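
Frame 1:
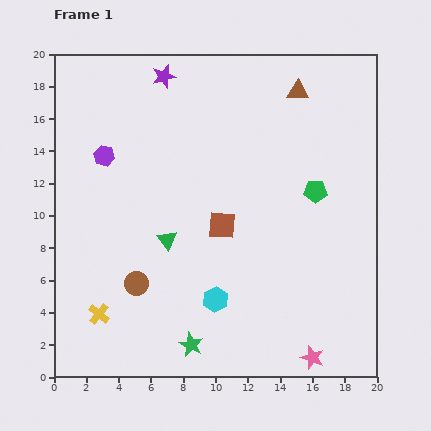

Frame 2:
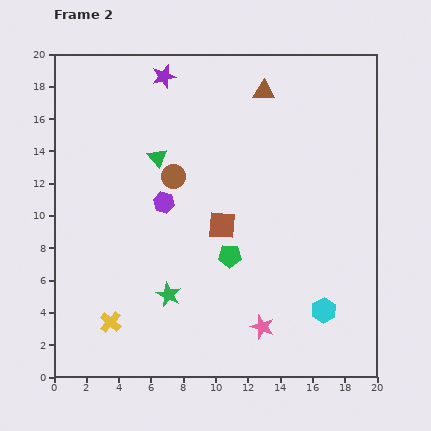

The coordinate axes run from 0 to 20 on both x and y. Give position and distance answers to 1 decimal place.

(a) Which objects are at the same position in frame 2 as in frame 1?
the purple star, the brown square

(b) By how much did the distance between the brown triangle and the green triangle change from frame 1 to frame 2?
-4.5

Distance in frame 1: 12.3. Distance in frame 2: 7.8.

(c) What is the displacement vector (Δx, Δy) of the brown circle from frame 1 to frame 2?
(2.3, 6.6)

The brown circle was at (5.1, 5.8) in frame 1 and (7.4, 12.4) in frame 2.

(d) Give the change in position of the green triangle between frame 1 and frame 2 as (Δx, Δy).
(-0.6, 5.1)

The green triangle was at (7.0, 8.5) in frame 1 and (6.4, 13.6) in frame 2.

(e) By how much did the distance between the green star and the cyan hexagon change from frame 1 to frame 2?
+6.5

Distance in frame 1: 3.2. Distance in frame 2: 9.7.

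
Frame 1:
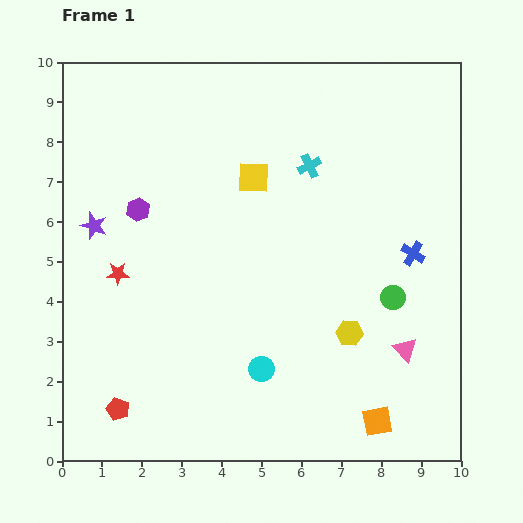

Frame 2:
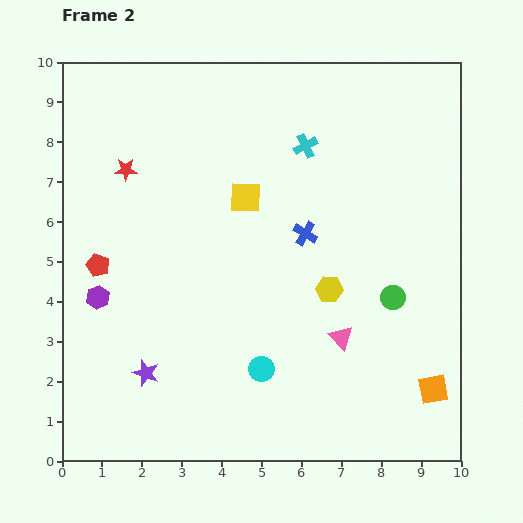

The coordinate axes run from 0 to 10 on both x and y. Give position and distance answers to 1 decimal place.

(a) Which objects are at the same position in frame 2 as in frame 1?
the cyan circle, the green circle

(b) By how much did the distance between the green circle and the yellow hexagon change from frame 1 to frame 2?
+0.2

Distance in frame 1: 1.4. Distance in frame 2: 1.6.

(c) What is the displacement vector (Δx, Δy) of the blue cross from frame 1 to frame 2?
(-2.7, 0.5)

The blue cross was at (8.8, 5.2) in frame 1 and (6.1, 5.7) in frame 2.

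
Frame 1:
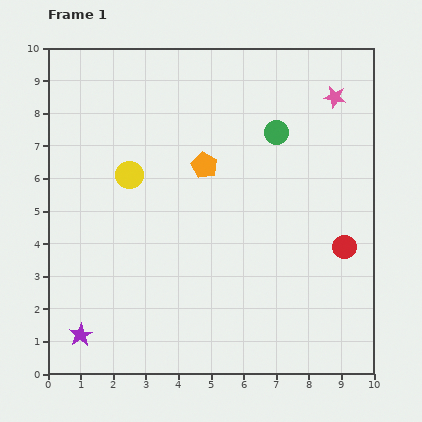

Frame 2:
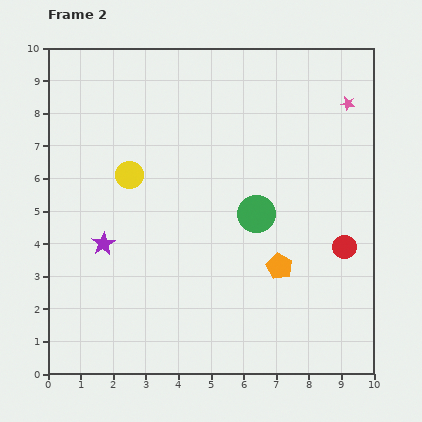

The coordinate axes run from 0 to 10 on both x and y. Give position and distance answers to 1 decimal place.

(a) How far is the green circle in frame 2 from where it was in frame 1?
2.6

The green circle moved from (7.0, 7.4) to (6.4, 4.9), a distance of √(0.6² + 2.5²) ≈ 2.6.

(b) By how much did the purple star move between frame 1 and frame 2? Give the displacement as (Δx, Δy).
(0.7, 2.8)

The purple star was at (1.0, 1.2) in frame 1 and (1.7, 4.0) in frame 2.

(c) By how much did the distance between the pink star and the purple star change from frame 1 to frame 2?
-2.1

Distance in frame 1: 10.7. Distance in frame 2: 8.6.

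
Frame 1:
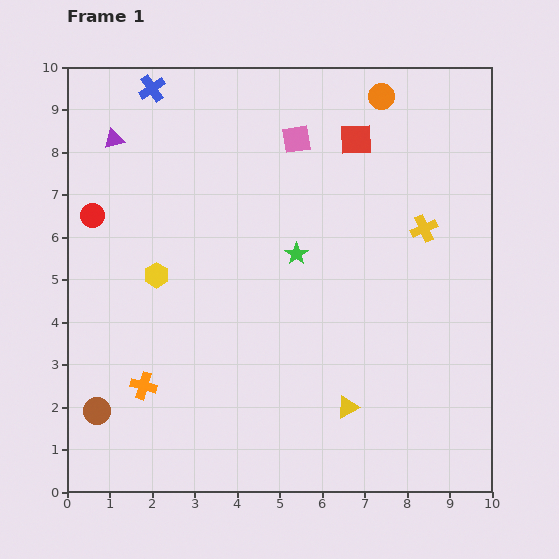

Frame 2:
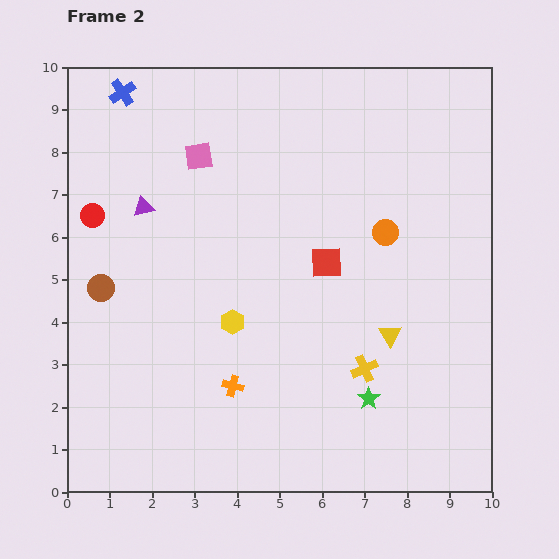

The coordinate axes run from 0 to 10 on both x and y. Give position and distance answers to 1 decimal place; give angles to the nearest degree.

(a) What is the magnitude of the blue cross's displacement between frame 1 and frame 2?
0.7

The blue cross moved from (2.0, 9.5) to (1.3, 9.4), a distance of √(0.7² + 0.1²) ≈ 0.7.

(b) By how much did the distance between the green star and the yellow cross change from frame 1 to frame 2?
-2.4

Distance in frame 1: 3.1. Distance in frame 2: 0.7.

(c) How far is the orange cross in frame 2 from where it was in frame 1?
2.1

The orange cross moved from (1.8, 2.5) to (3.9, 2.5), a distance of √(2.1² + 0.0²) ≈ 2.1.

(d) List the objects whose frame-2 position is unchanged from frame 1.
the red circle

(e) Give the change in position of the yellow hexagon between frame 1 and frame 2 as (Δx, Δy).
(1.8, -1.1)

The yellow hexagon was at (2.1, 5.1) in frame 1 and (3.9, 4.0) in frame 2.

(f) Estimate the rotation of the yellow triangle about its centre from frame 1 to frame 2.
33° counter-clockwise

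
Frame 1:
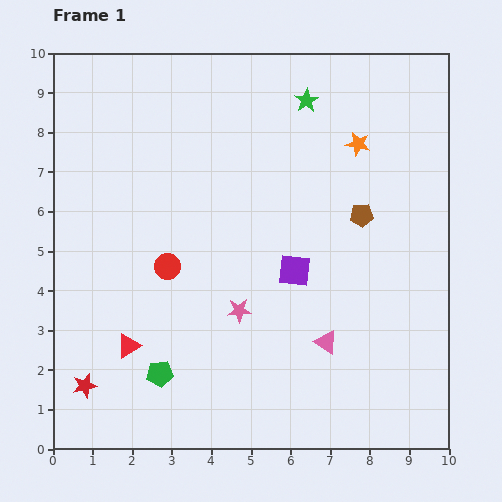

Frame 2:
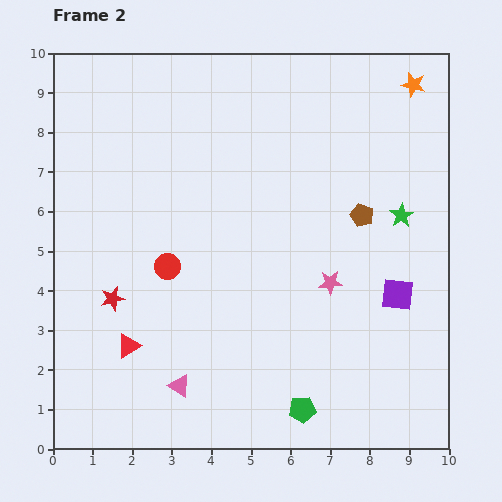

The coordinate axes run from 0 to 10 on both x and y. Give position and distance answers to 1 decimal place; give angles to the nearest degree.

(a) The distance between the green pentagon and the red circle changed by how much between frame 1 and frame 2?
+2.3

Distance in frame 1: 2.7. Distance in frame 2: 5.0.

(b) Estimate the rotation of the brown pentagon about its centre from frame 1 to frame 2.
25° clockwise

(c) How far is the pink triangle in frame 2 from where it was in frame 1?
3.9

The pink triangle moved from (6.9, 2.7) to (3.2, 1.6), a distance of √(3.7² + 1.1²) ≈ 3.9.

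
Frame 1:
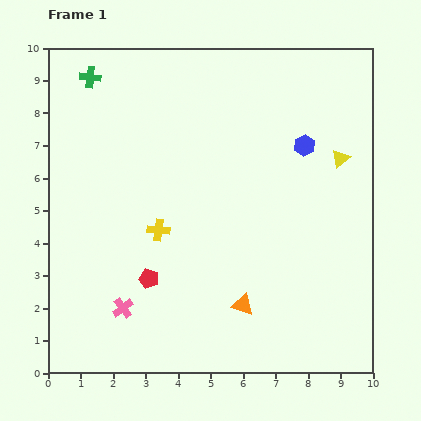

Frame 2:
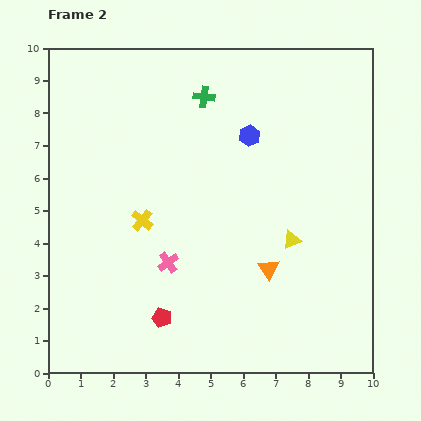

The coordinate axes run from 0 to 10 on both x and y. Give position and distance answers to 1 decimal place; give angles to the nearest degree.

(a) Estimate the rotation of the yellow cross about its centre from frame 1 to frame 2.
33° clockwise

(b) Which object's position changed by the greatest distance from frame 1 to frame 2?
the green cross

(moved 3.6; next 2.9)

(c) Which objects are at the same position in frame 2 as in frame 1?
none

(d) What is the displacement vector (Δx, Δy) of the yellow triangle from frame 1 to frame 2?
(-1.5, -2.5)

The yellow triangle was at (9.0, 6.6) in frame 1 and (7.5, 4.1) in frame 2.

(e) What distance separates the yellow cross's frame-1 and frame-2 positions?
0.6

The yellow cross moved from (3.4, 4.4) to (2.9, 4.7), a distance of √(0.5² + 0.3²) ≈ 0.6.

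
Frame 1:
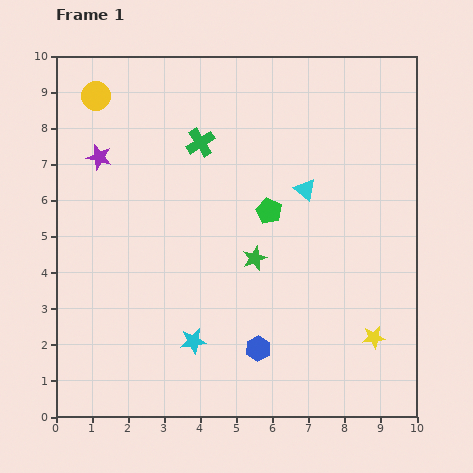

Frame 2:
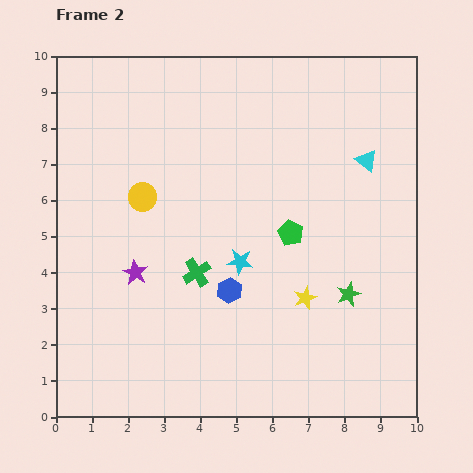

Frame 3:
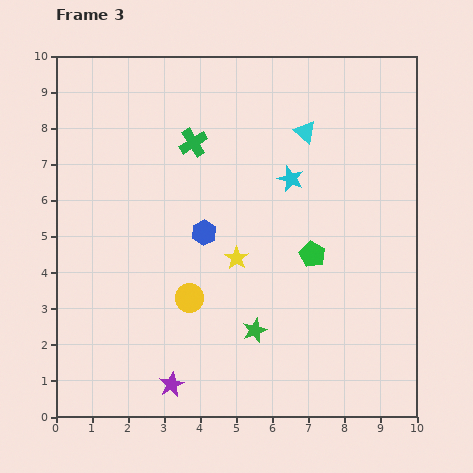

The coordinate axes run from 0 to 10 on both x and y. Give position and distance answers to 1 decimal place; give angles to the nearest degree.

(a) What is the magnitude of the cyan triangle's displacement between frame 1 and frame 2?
1.9

The cyan triangle moved from (6.9, 6.3) to (8.6, 7.1), a distance of √(1.7² + 0.8²) ≈ 1.9.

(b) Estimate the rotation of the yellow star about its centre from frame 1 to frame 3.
31° counter-clockwise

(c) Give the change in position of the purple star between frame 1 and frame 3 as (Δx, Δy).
(2.0, -6.3)

The purple star was at (1.2, 7.2) in frame 1 and (3.2, 0.9) in frame 3.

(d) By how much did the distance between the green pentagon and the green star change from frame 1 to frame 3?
+1.2

Distance in frame 1: 1.4. Distance in frame 3: 2.6.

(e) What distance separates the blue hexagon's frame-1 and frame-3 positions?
3.5

The blue hexagon moved from (5.6, 1.9) to (4.1, 5.1), a distance of √(1.5² + 3.2²) ≈ 3.5.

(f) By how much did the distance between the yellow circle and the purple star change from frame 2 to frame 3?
+0.4

Distance in frame 2: 2.1. Distance in frame 3: 2.5.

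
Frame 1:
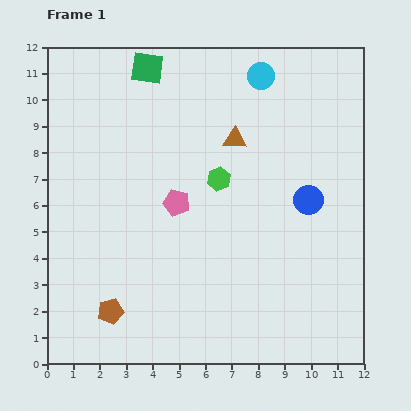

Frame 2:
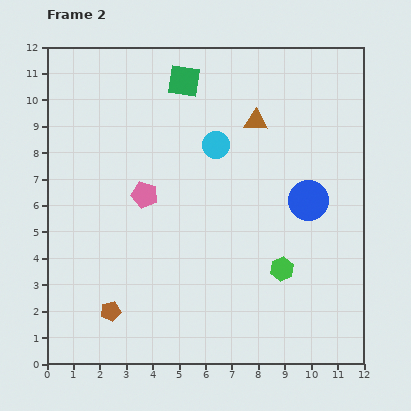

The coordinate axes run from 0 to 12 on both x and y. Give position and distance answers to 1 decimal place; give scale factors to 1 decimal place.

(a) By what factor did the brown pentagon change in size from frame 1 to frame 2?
0.8×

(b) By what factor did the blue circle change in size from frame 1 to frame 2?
1.4×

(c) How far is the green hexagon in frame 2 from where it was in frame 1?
4.2

The green hexagon moved from (6.5, 7.0) to (8.9, 3.6), a distance of √(2.4² + 3.4²) ≈ 4.2.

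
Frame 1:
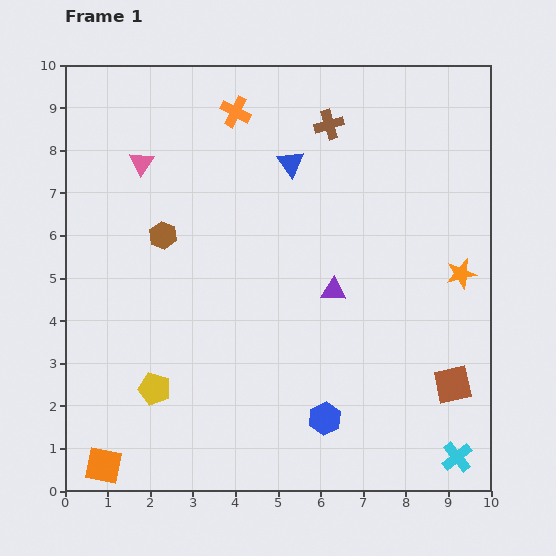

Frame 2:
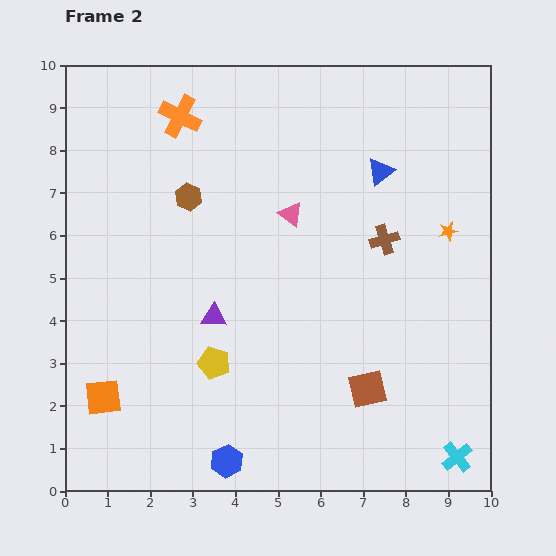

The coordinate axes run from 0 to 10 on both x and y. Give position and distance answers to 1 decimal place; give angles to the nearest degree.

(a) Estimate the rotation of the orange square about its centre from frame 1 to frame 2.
17° counter-clockwise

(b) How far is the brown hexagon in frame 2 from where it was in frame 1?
1.1

The brown hexagon moved from (2.3, 6.0) to (2.9, 6.9), a distance of √(0.6² + 0.9²) ≈ 1.1.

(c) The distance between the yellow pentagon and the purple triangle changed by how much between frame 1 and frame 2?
-3.7

Distance in frame 1: 4.8. Distance in frame 2: 1.1.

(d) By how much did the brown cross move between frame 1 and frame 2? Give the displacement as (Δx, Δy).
(1.3, -2.7)

The brown cross was at (6.2, 8.6) in frame 1 and (7.5, 5.9) in frame 2.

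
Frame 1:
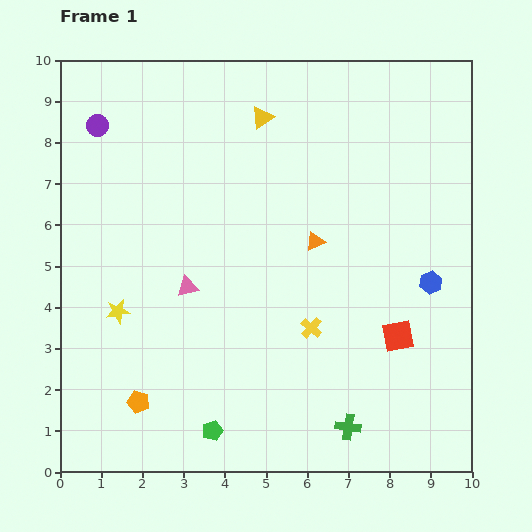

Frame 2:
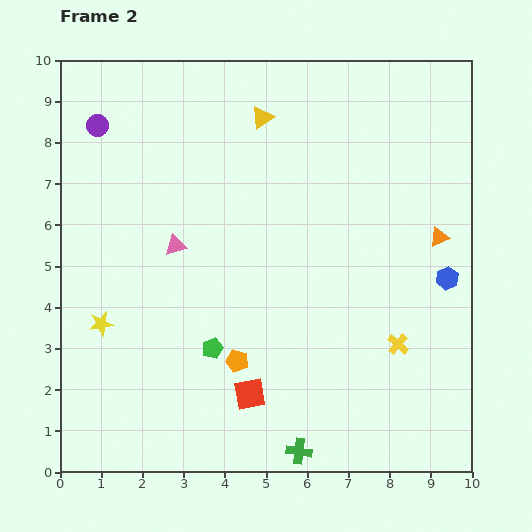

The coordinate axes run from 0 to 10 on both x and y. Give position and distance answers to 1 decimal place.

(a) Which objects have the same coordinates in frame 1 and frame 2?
the yellow triangle, the purple circle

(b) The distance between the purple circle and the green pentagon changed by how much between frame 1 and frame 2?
-1.8

Distance in frame 1: 7.9. Distance in frame 2: 6.1.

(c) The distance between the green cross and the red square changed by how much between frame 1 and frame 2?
-0.7

Distance in frame 1: 2.5. Distance in frame 2: 1.8.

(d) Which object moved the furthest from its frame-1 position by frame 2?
the red square

(moved 3.9; next 3.0)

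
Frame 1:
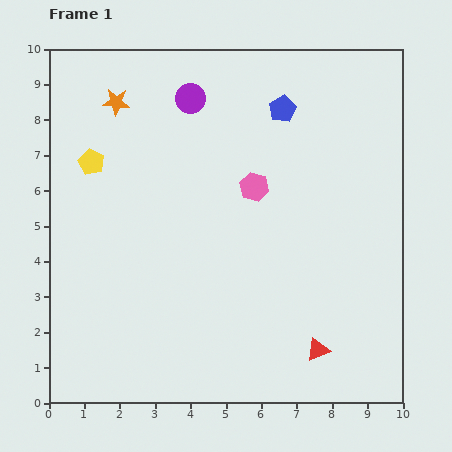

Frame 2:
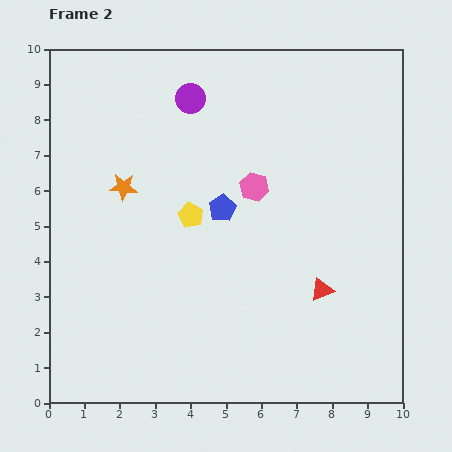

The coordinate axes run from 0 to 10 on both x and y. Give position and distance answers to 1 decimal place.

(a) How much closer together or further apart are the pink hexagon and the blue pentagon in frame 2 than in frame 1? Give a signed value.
-1.2

Distance in frame 1: 2.3. Distance in frame 2: 1.1.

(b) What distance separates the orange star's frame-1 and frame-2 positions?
2.4

The orange star moved from (1.9, 8.5) to (2.1, 6.1), a distance of √(0.2² + 2.4²) ≈ 2.4.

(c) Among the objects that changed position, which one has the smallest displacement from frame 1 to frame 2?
the red triangle

(moved 1.7)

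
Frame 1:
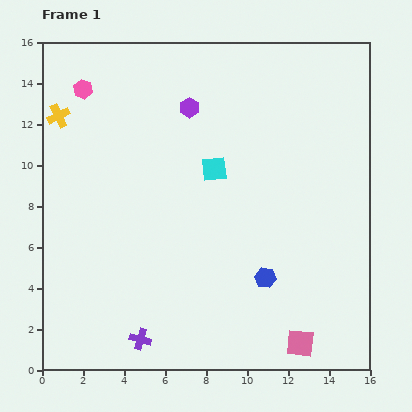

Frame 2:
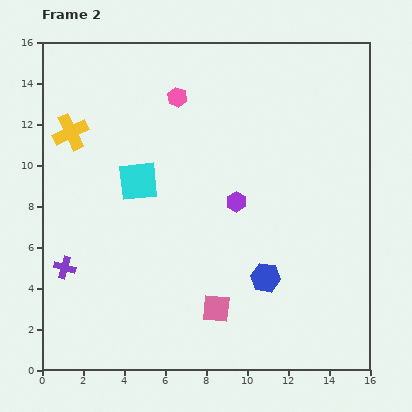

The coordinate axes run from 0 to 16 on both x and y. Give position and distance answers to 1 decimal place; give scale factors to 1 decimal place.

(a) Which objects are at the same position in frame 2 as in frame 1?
the blue hexagon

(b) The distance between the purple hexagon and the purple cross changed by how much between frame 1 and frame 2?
-2.6

Distance in frame 1: 11.6. Distance in frame 2: 9.0.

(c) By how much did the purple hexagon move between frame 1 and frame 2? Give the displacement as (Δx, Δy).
(2.3, -4.6)

The purple hexagon was at (7.2, 12.8) in frame 1 and (9.5, 8.2) in frame 2.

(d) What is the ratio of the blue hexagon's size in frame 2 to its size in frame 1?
1.4×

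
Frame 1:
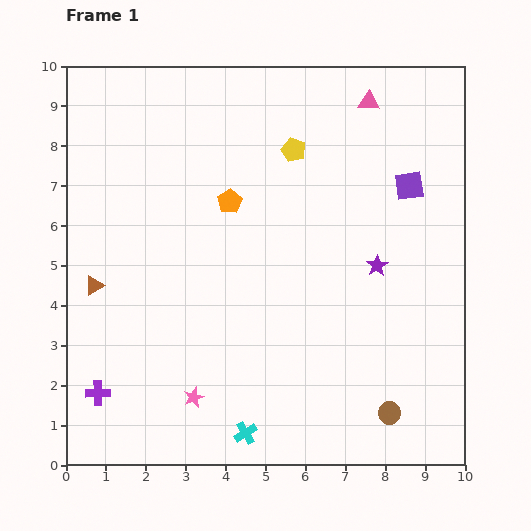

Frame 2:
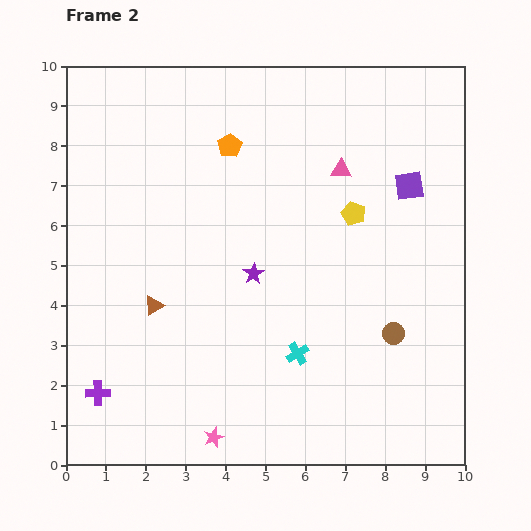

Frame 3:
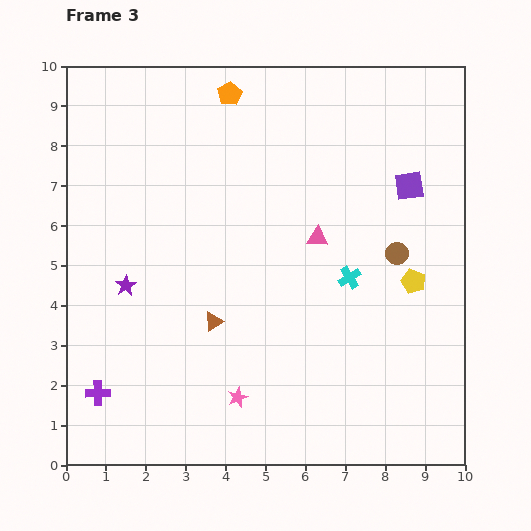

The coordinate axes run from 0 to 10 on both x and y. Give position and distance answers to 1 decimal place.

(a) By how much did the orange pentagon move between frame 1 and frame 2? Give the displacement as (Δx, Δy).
(0.0, 1.4)

The orange pentagon was at (4.1, 6.6) in frame 1 and (4.1, 8.0) in frame 2.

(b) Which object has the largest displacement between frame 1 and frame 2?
the purple star

(moved 3.1; next 2.4)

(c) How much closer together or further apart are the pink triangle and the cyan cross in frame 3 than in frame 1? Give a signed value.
-7.6

Distance in frame 1: 8.9. Distance in frame 3: 1.3.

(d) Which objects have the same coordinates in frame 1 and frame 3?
the purple square, the purple cross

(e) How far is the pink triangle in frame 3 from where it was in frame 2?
1.8

The pink triangle moved from (6.9, 7.4) to (6.3, 5.7), a distance of √(0.6² + 1.7²) ≈ 1.8.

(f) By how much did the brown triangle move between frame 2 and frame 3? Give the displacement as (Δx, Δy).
(1.5, -0.4)

The brown triangle was at (2.2, 4.0) in frame 2 and (3.7, 3.6) in frame 3.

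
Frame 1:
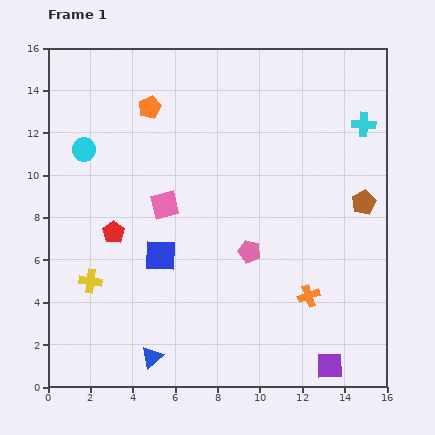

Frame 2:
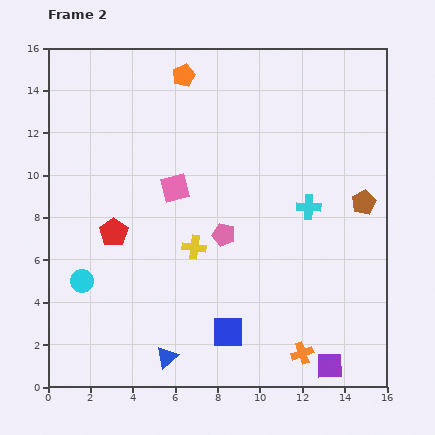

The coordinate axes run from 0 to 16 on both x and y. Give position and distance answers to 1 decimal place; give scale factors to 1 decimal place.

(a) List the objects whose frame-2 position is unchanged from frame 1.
the purple square, the brown pentagon, the red pentagon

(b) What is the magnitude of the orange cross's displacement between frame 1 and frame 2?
2.7

The orange cross moved from (12.3, 4.3) to (12.0, 1.6), a distance of √(0.3² + 2.7²) ≈ 2.7.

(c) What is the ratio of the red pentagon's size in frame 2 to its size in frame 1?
1.3×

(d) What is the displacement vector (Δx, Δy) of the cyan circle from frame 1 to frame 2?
(-0.1, -6.2)

The cyan circle was at (1.7, 11.2) in frame 1 and (1.6, 5.0) in frame 2.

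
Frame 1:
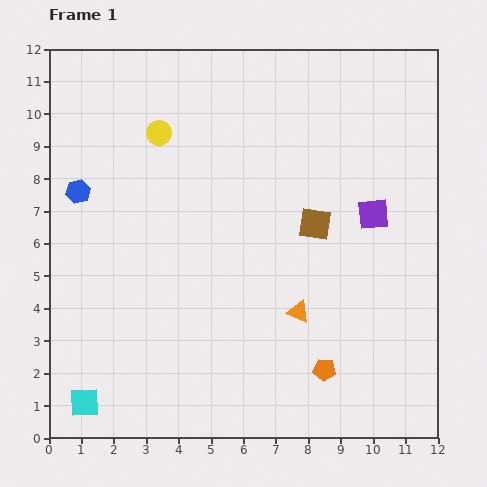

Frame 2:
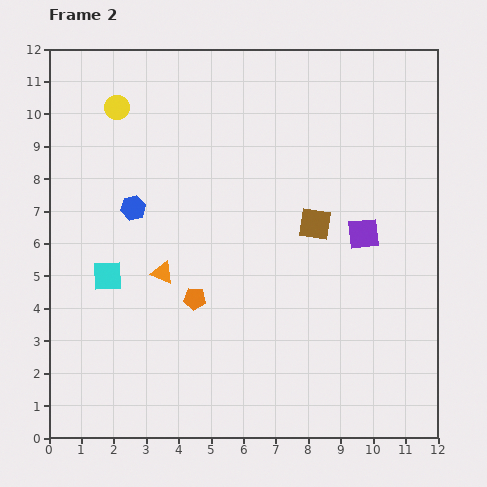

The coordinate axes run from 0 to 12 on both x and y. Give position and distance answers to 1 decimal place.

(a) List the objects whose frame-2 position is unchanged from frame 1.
the brown square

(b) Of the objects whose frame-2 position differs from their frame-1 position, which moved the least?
the purple square

(moved 0.7)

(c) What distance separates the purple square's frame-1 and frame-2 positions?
0.7

The purple square moved from (10.0, 6.9) to (9.7, 6.3), a distance of √(0.3² + 0.6²) ≈ 0.7.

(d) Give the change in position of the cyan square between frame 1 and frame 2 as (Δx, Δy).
(0.7, 3.9)

The cyan square was at (1.1, 1.1) in frame 1 and (1.8, 5.0) in frame 2.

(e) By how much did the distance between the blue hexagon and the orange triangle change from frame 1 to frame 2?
-5.5

Distance in frame 1: 7.7. Distance in frame 2: 2.2.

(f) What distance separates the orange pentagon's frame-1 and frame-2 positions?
4.6

The orange pentagon moved from (8.5, 2.1) to (4.5, 4.3), a distance of √(4.0² + 2.2²) ≈ 4.6.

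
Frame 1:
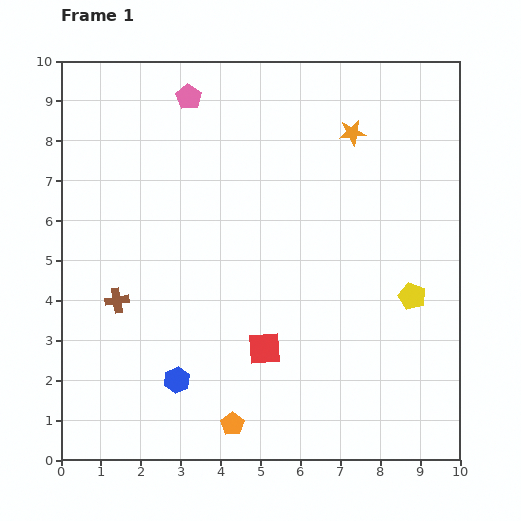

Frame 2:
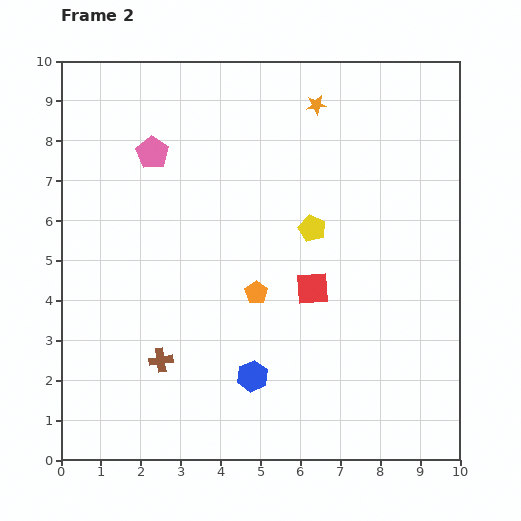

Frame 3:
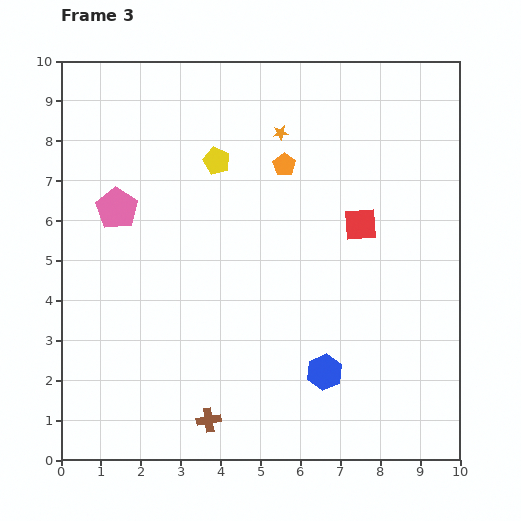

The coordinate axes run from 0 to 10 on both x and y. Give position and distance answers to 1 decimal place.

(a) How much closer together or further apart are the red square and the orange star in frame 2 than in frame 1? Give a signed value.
-1.2

Distance in frame 1: 5.8. Distance in frame 2: 4.6.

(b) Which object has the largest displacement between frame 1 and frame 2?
the orange pentagon

(moved 3.4; next 3.0)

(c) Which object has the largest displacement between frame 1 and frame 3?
the orange pentagon

(moved 6.6; next 6.0)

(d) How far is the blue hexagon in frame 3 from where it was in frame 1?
3.7

The blue hexagon moved from (2.9, 2.0) to (6.6, 2.2), a distance of √(3.7² + 0.2²) ≈ 3.7.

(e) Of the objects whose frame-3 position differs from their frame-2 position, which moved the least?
the orange star

(moved 1.1)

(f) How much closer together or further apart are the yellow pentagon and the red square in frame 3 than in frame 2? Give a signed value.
+2.4

Distance in frame 2: 1.5. Distance in frame 3: 3.9.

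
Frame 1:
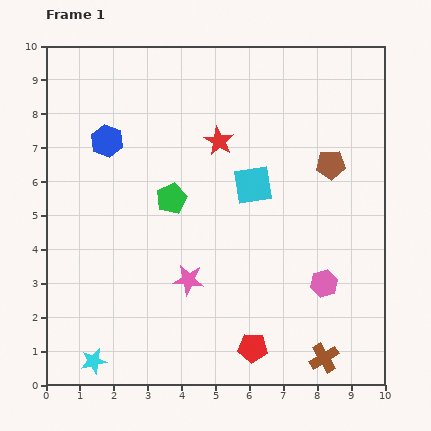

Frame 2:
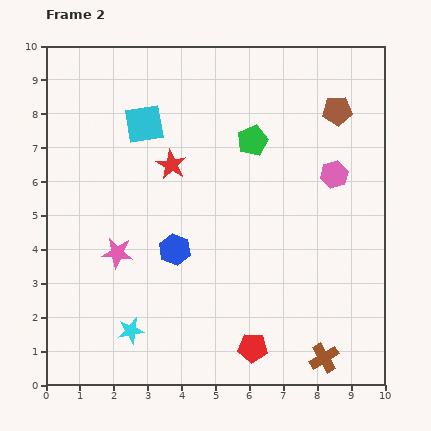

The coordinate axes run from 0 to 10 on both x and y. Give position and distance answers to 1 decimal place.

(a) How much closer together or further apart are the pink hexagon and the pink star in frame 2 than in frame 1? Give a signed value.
+2.8

Distance in frame 1: 4.0. Distance in frame 2: 6.8.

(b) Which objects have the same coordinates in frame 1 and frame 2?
the red pentagon, the brown cross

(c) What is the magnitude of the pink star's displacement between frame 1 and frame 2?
2.2

The pink star moved from (4.2, 3.1) to (2.1, 3.9), a distance of √(2.1² + 0.8²) ≈ 2.2.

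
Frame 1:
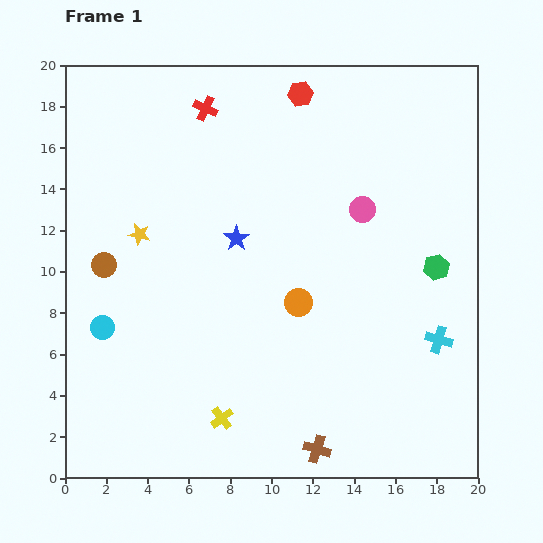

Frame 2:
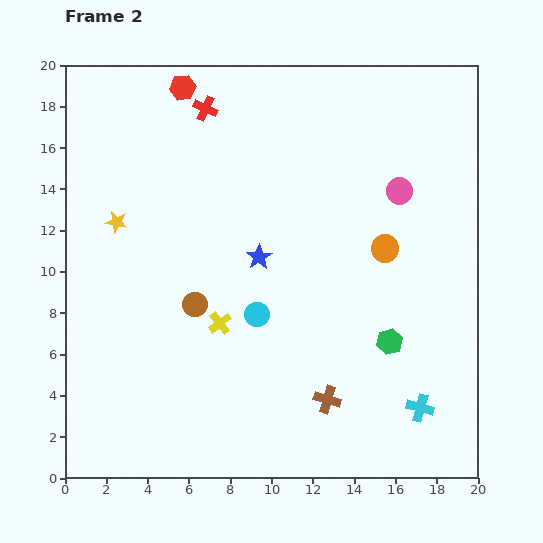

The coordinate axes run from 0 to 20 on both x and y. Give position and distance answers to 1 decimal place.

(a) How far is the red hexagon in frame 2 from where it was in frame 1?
5.7

The red hexagon moved from (11.4, 18.6) to (5.7, 18.9), a distance of √(5.7² + 0.3²) ≈ 5.7.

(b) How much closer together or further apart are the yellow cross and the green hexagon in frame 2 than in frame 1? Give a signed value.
-4.5

Distance in frame 1: 12.7. Distance in frame 2: 8.2.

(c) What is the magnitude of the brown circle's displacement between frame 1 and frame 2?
4.8

The brown circle moved from (1.9, 10.3) to (6.3, 8.4), a distance of √(4.4² + 1.9²) ≈ 4.8.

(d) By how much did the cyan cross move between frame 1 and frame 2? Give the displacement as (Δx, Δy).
(-0.9, -3.3)

The cyan cross was at (18.1, 6.7) in frame 1 and (17.2, 3.4) in frame 2.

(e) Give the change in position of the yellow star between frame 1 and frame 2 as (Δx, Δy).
(-1.1, 0.6)

The yellow star was at (3.6, 11.8) in frame 1 and (2.5, 12.4) in frame 2.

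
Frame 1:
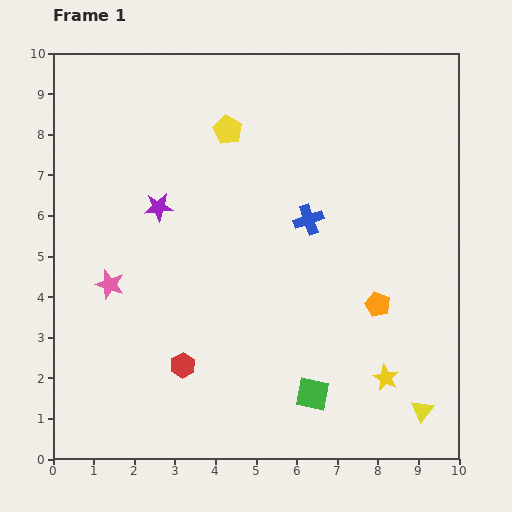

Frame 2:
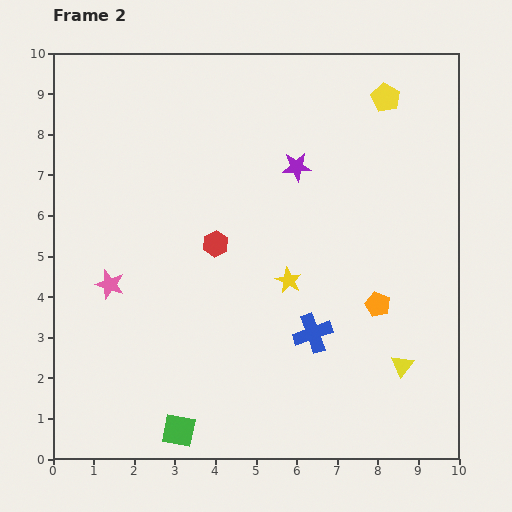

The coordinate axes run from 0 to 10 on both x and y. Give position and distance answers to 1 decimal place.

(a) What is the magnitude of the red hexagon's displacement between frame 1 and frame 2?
3.1

The red hexagon moved from (3.2, 2.3) to (4.0, 5.3), a distance of √(0.8² + 3.0²) ≈ 3.1.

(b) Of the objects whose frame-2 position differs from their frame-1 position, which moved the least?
the yellow triangle

(moved 1.2)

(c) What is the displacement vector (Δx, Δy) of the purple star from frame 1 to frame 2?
(3.4, 1.0)

The purple star was at (2.6, 6.2) in frame 1 and (6.0, 7.2) in frame 2.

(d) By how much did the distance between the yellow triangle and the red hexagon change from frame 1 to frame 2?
-0.5

Distance in frame 1: 6.0. Distance in frame 2: 5.5.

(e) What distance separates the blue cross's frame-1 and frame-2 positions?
2.8

The blue cross moved from (6.3, 5.9) to (6.4, 3.1), a distance of √(0.1² + 2.8²) ≈ 2.8.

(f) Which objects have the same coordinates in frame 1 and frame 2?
the orange pentagon, the pink star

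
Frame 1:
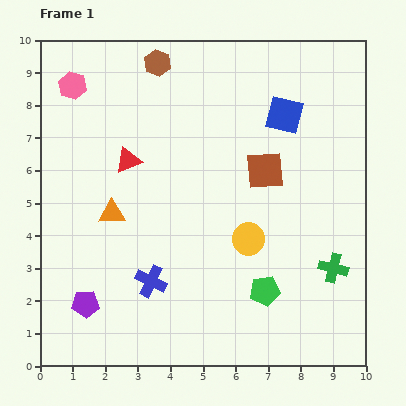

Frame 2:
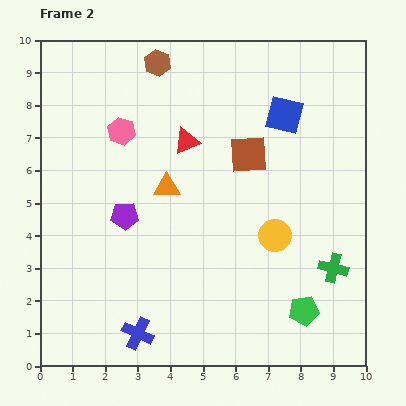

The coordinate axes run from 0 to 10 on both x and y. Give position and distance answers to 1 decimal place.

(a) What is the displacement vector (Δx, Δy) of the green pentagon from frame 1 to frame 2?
(1.2, -0.6)

The green pentagon was at (6.9, 2.3) in frame 1 and (8.1, 1.7) in frame 2.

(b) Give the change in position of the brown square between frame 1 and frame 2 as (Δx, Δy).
(-0.5, 0.5)

The brown square was at (6.9, 6.0) in frame 1 and (6.4, 6.5) in frame 2.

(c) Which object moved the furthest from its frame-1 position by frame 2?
the purple pentagon

(moved 3.0; next 2.1)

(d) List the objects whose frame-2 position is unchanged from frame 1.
the brown hexagon, the blue square, the green cross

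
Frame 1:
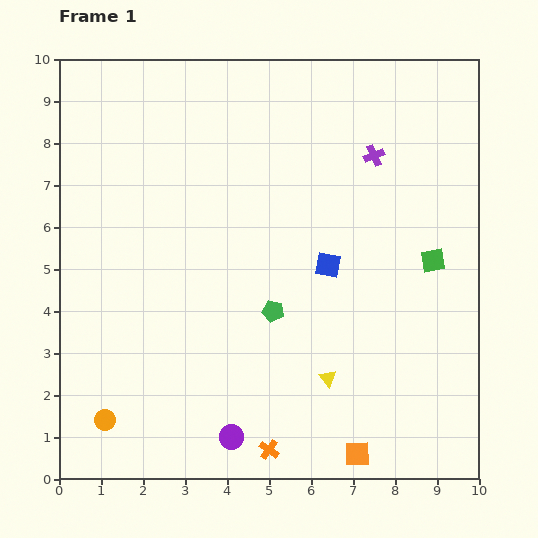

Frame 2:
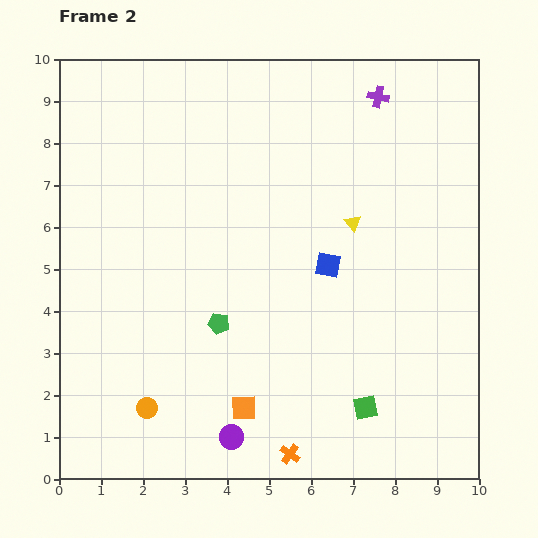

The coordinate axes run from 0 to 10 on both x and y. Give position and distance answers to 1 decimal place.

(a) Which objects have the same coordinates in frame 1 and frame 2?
the purple circle, the blue square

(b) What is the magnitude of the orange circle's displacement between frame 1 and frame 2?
1.0

The orange circle moved from (1.1, 1.4) to (2.1, 1.7), a distance of √(1.0² + 0.3²) ≈ 1.0.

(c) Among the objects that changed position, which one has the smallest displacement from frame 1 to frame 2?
the orange cross

(moved 0.5)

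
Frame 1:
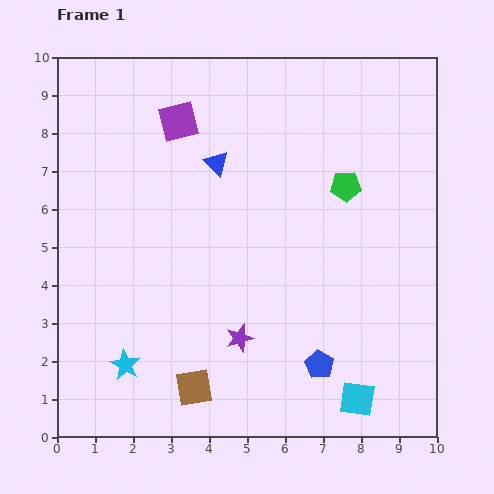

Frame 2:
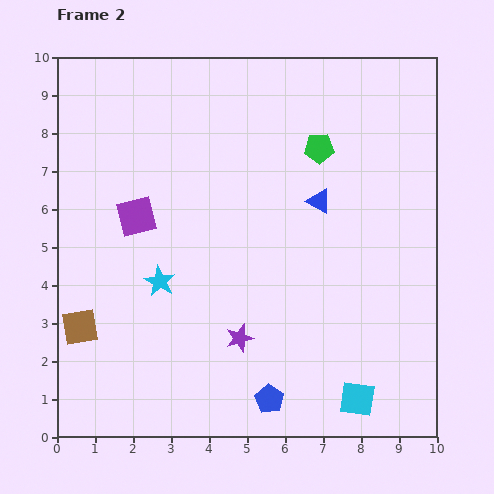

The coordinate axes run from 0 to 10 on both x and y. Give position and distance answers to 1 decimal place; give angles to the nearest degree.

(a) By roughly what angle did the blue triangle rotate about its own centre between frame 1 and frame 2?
16° counter-clockwise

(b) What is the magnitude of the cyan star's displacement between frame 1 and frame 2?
2.4

The cyan star moved from (1.8, 1.9) to (2.7, 4.1), a distance of √(0.9² + 2.2²) ≈ 2.4.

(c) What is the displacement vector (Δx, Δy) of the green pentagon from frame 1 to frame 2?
(-0.7, 1.0)

The green pentagon was at (7.6, 6.6) in frame 1 and (6.9, 7.6) in frame 2.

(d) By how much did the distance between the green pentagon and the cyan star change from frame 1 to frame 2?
-2.0

Distance in frame 1: 7.5. Distance in frame 2: 5.5.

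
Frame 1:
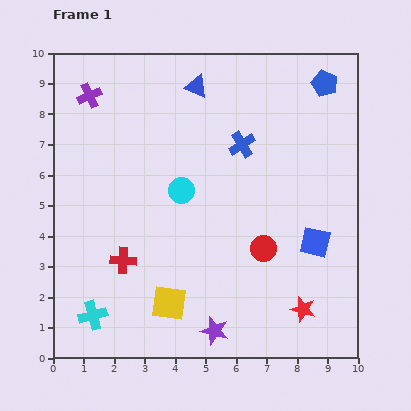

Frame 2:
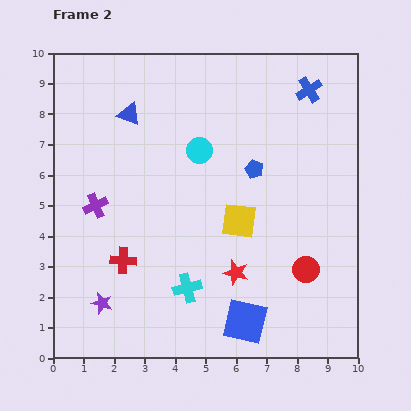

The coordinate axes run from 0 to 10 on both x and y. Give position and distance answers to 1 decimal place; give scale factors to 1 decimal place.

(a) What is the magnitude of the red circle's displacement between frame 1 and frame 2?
1.6

The red circle moved from (6.9, 3.6) to (8.3, 2.9), a distance of √(1.4² + 0.7²) ≈ 1.6.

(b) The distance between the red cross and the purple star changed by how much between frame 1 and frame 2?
-2.2

Distance in frame 1: 3.8. Distance in frame 2: 1.6.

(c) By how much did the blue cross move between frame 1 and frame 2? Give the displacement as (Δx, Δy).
(2.2, 1.8)

The blue cross was at (6.2, 7.0) in frame 1 and (8.4, 8.8) in frame 2.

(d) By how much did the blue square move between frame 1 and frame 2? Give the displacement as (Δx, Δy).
(-2.3, -2.6)

The blue square was at (8.6, 3.8) in frame 1 and (6.3, 1.2) in frame 2.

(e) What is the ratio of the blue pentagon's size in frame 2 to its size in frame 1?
0.7×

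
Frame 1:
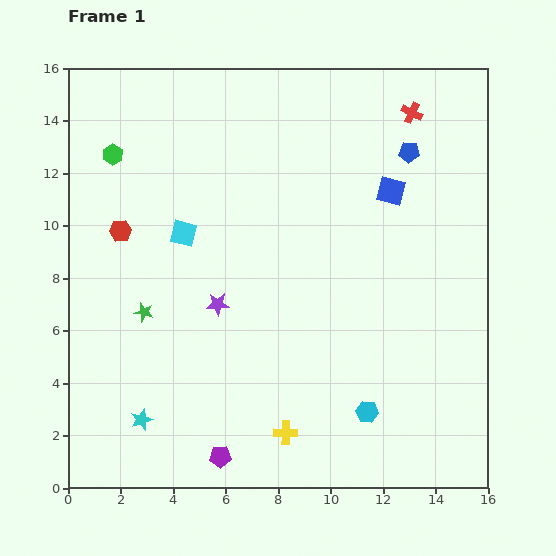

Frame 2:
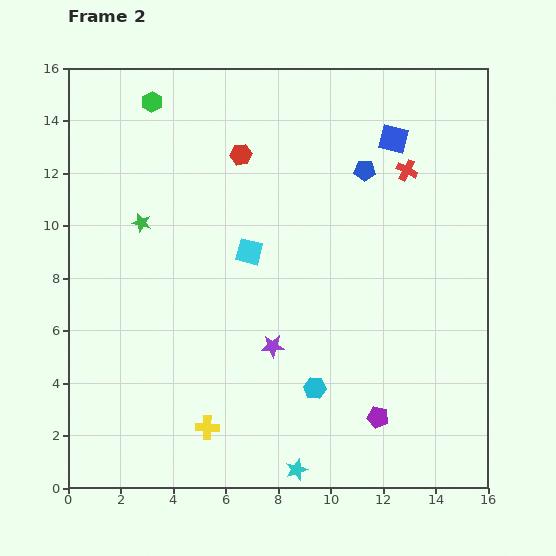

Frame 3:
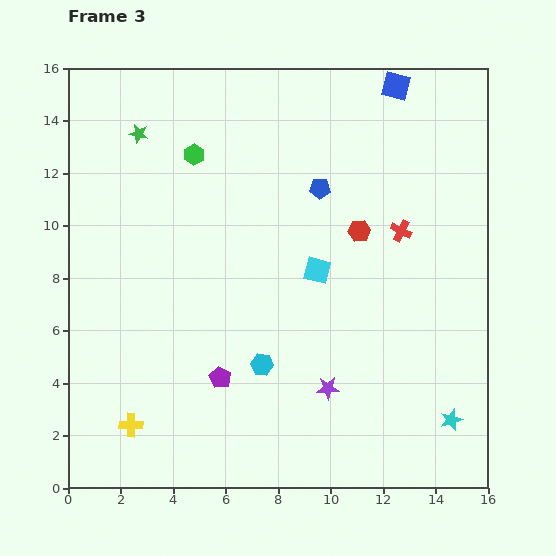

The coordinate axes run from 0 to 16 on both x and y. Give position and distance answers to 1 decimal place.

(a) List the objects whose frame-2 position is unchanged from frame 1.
none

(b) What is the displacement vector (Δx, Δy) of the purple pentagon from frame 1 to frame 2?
(6.0, 1.5)

The purple pentagon was at (5.8, 1.2) in frame 1 and (11.8, 2.7) in frame 2.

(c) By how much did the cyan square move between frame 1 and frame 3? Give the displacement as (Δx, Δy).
(5.1, -1.4)

The cyan square was at (4.4, 9.7) in frame 1 and (9.5, 8.3) in frame 3.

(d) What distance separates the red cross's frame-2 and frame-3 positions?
2.3

The red cross moved from (12.9, 12.1) to (12.7, 9.8), a distance of √(0.2² + 2.3²) ≈ 2.3.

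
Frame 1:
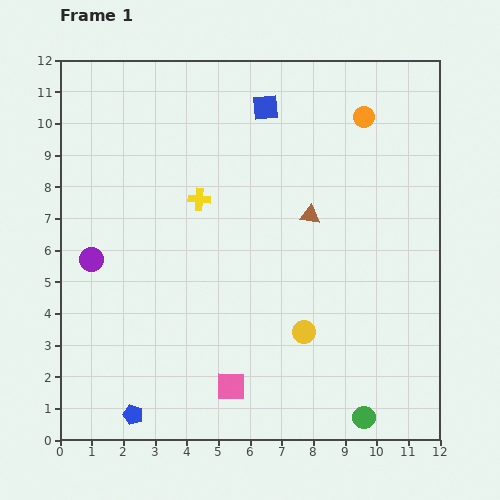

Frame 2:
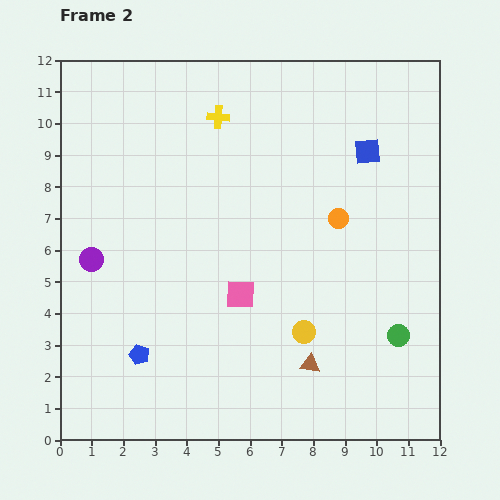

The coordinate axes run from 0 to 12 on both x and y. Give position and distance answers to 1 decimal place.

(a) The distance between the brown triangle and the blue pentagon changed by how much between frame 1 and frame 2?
-3.0

Distance in frame 1: 8.4. Distance in frame 2: 5.4.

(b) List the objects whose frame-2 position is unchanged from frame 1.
the purple circle, the yellow circle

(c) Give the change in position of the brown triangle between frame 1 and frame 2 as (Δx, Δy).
(0.0, -4.7)

The brown triangle was at (7.9, 7.1) in frame 1 and (7.9, 2.4) in frame 2.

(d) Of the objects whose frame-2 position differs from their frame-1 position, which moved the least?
the blue pentagon

(moved 1.9)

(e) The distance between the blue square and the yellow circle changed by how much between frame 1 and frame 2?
-1.2

Distance in frame 1: 7.2. Distance in frame 2: 6.0.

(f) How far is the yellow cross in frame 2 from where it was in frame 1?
2.7

The yellow cross moved from (4.4, 7.6) to (5.0, 10.2), a distance of √(0.6² + 2.6²) ≈ 2.7.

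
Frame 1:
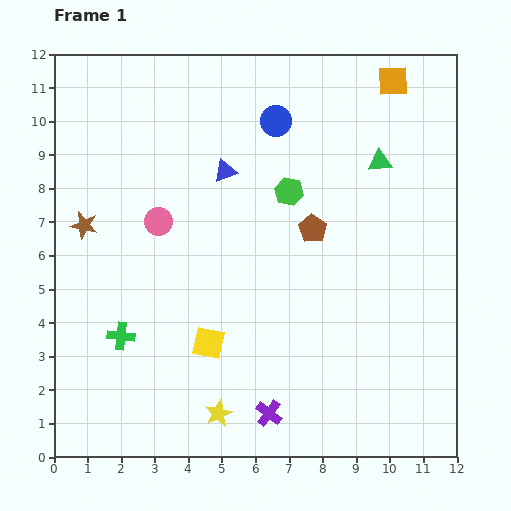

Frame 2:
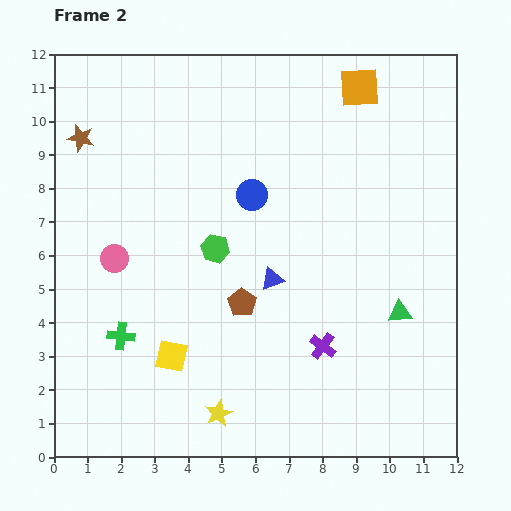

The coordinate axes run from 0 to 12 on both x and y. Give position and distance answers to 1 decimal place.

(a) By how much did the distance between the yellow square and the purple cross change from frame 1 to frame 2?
+1.7

Distance in frame 1: 2.8. Distance in frame 2: 4.5.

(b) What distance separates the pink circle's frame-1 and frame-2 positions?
1.7

The pink circle moved from (3.1, 7.0) to (1.8, 5.9), a distance of √(1.3² + 1.1²) ≈ 1.7.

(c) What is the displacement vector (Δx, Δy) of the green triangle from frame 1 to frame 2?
(0.6, -4.5)

The green triangle was at (9.7, 8.8) in frame 1 and (10.3, 4.3) in frame 2.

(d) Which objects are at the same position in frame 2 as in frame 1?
the green cross, the yellow star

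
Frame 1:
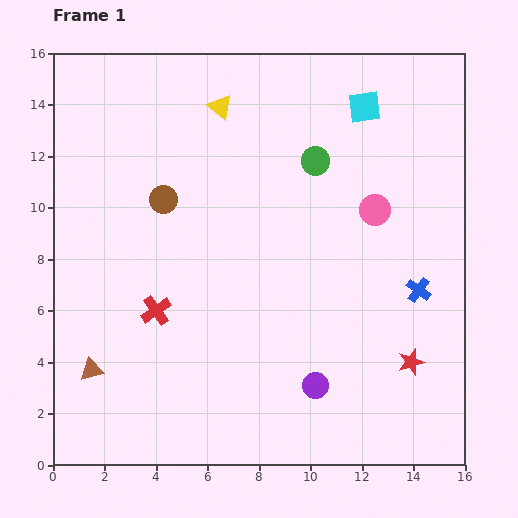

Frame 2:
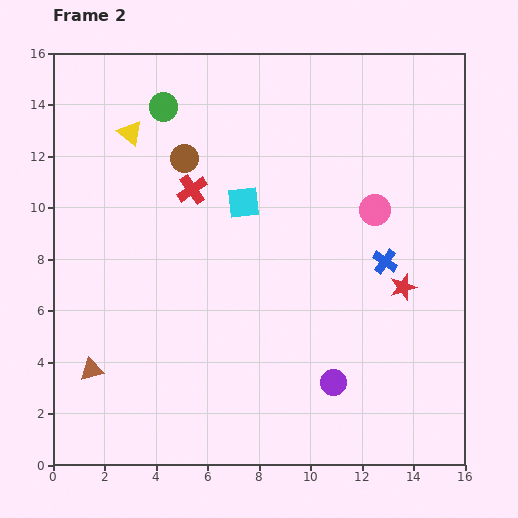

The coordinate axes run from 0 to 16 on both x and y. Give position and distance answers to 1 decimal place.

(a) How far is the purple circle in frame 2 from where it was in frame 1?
0.7

The purple circle moved from (10.2, 3.1) to (10.9, 3.2), a distance of √(0.7² + 0.1²) ≈ 0.7.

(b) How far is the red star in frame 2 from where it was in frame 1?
2.9

The red star moved from (13.9, 4.0) to (13.6, 6.9), a distance of √(0.3² + 2.9²) ≈ 2.9.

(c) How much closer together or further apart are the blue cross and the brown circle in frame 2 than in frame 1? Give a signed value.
-1.7

Distance in frame 1: 10.5. Distance in frame 2: 8.8.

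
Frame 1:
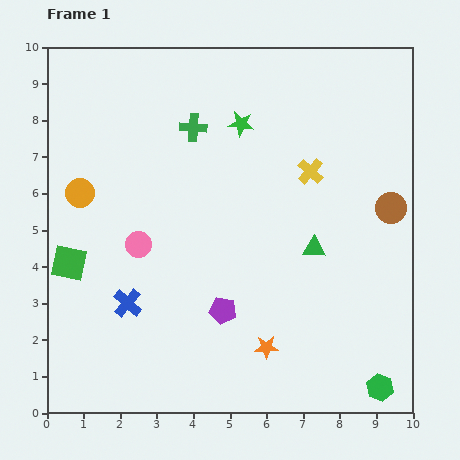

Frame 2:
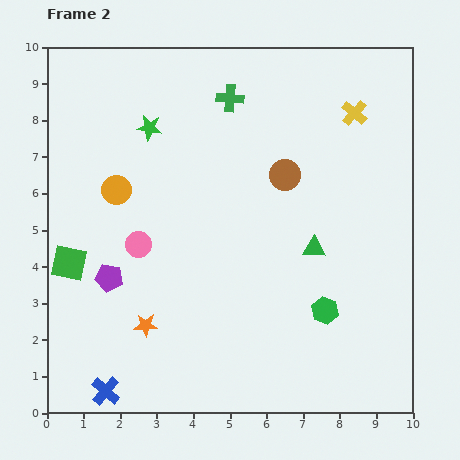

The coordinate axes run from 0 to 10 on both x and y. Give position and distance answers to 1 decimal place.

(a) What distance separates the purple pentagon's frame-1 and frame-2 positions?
3.2

The purple pentagon moved from (4.8, 2.8) to (1.7, 3.7), a distance of √(3.1² + 0.9²) ≈ 3.2.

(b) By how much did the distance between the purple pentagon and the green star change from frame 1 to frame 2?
-0.9

Distance in frame 1: 5.1. Distance in frame 2: 4.2.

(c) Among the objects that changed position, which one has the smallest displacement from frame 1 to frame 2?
the orange circle

(moved 1.0)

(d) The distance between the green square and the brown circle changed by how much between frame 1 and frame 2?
-2.5

Distance in frame 1: 8.9. Distance in frame 2: 6.4.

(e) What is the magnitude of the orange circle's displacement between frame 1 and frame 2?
1.0

The orange circle moved from (0.9, 6.0) to (1.9, 6.1), a distance of √(1.0² + 0.1²) ≈ 1.0.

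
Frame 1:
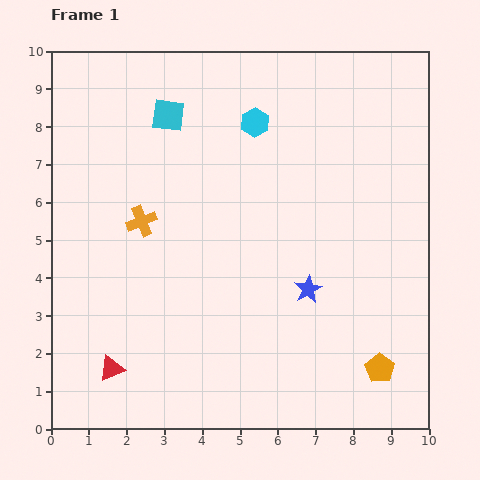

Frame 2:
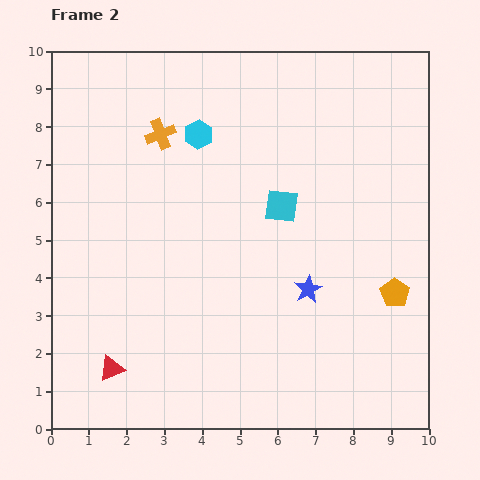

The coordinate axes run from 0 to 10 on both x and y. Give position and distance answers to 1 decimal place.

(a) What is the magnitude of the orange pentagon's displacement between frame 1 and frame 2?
2.0

The orange pentagon moved from (8.7, 1.6) to (9.1, 3.6), a distance of √(0.4² + 2.0²) ≈ 2.0.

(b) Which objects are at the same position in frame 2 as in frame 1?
the red triangle, the blue star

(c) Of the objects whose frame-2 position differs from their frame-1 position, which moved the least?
the cyan hexagon

(moved 1.5)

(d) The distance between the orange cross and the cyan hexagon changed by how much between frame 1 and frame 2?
-3.0

Distance in frame 1: 4.0. Distance in frame 2: 1.0.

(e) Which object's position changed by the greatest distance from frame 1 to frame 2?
the cyan square

(moved 3.8; next 2.4)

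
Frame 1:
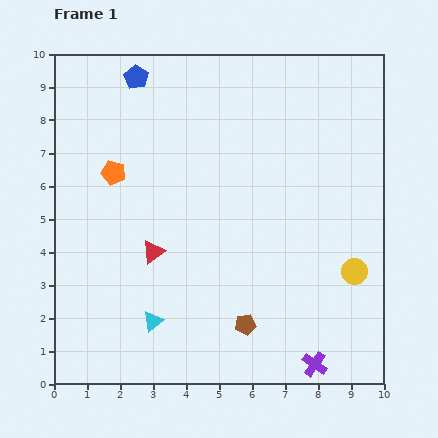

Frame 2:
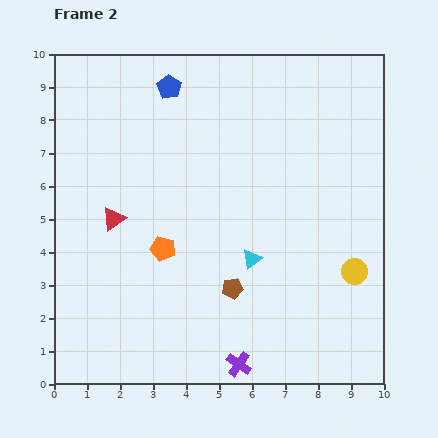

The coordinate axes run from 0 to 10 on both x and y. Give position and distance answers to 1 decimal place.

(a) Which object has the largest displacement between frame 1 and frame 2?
the cyan triangle

(moved 3.6; next 2.7)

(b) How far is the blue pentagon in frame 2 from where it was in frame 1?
1.0

The blue pentagon moved from (2.5, 9.3) to (3.5, 9.0), a distance of √(1.0² + 0.3²) ≈ 1.0.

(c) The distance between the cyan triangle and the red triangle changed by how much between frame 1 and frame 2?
+2.3

Distance in frame 1: 2.1. Distance in frame 2: 4.4.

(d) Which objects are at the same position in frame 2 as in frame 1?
the yellow circle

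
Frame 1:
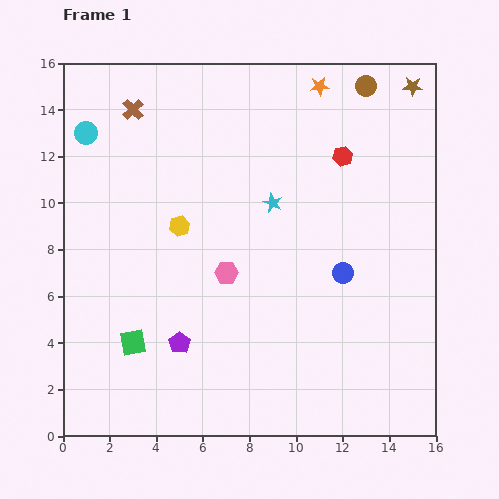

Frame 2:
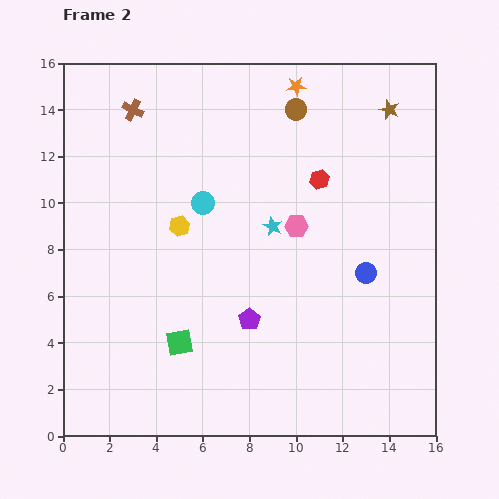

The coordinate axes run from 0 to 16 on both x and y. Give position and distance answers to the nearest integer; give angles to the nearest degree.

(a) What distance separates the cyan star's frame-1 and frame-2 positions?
1

The cyan star moved from (9, 10) to (9, 9), a distance of √(0² + 1²) ≈ 1.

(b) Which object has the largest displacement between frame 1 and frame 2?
the cyan circle

(moved 6; next 4)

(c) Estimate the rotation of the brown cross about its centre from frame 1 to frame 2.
19° counter-clockwise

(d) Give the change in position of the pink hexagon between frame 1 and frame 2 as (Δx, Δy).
(3, 2)

The pink hexagon was at (7, 7) in frame 1 and (10, 9) in frame 2.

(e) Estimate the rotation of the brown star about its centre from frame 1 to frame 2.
18° clockwise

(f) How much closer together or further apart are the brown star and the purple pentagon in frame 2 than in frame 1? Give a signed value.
-4

Distance in frame 1: 15. Distance in frame 2: 11.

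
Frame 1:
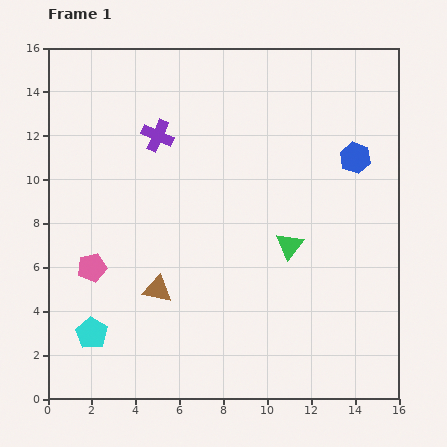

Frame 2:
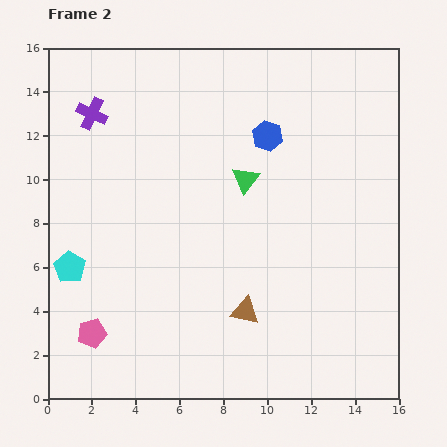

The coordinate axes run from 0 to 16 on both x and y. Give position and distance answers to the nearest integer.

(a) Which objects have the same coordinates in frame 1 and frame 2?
none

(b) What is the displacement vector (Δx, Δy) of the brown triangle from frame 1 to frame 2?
(4, -1)

The brown triangle was at (5, 5) in frame 1 and (9, 4) in frame 2.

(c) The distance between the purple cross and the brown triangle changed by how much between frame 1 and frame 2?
+4

Distance in frame 1: 7. Distance in frame 2: 11.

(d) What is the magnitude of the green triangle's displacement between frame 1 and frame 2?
4

The green triangle moved from (11, 7) to (9, 10), a distance of √(2² + 3²) ≈ 4.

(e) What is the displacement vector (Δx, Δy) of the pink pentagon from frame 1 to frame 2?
(0, -3)

The pink pentagon was at (2, 6) in frame 1 and (2, 3) in frame 2.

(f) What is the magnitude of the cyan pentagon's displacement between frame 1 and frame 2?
3

The cyan pentagon moved from (2, 3) to (1, 6), a distance of √(1² + 3²) ≈ 3.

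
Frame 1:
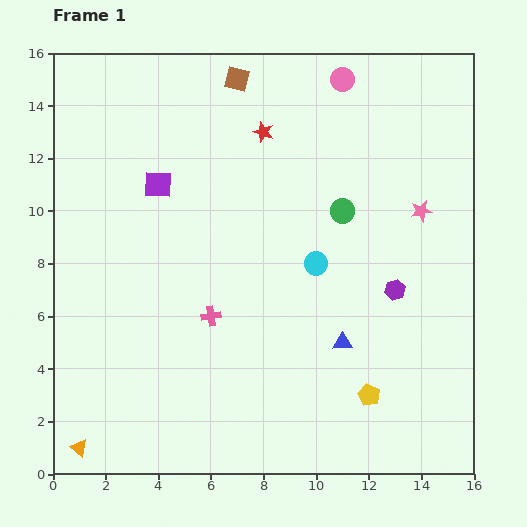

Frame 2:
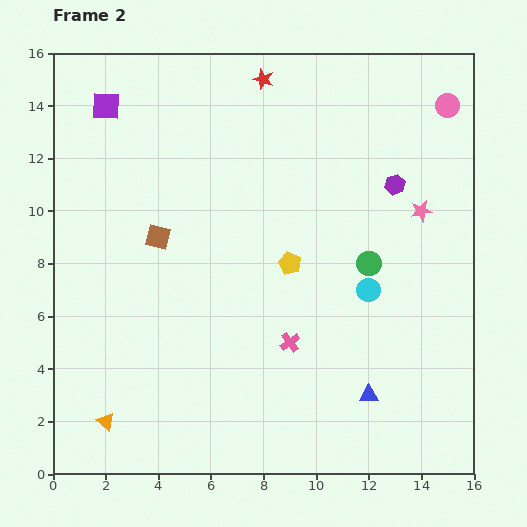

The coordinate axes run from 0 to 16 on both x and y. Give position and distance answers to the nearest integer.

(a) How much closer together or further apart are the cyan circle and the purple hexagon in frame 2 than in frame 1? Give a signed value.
+1

Distance in frame 1: 3. Distance in frame 2: 4.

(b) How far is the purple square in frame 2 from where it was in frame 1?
4

The purple square moved from (4, 11) to (2, 14), a distance of √(2² + 3²) ≈ 4.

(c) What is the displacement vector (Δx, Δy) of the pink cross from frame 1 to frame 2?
(3, -1)

The pink cross was at (6, 6) in frame 1 and (9, 5) in frame 2.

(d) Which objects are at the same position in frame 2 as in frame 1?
the pink star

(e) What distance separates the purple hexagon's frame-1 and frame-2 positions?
4

The purple hexagon moved from (13, 7) to (13, 11), a distance of √(0² + 4²) ≈ 4.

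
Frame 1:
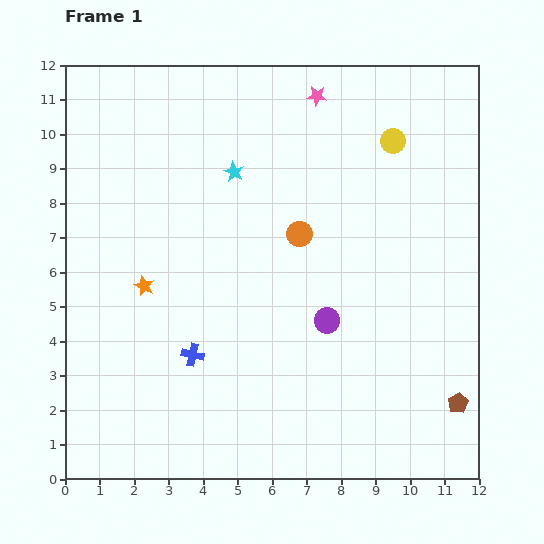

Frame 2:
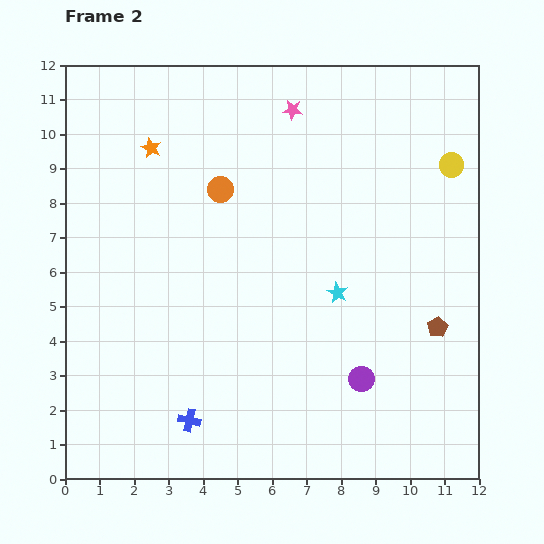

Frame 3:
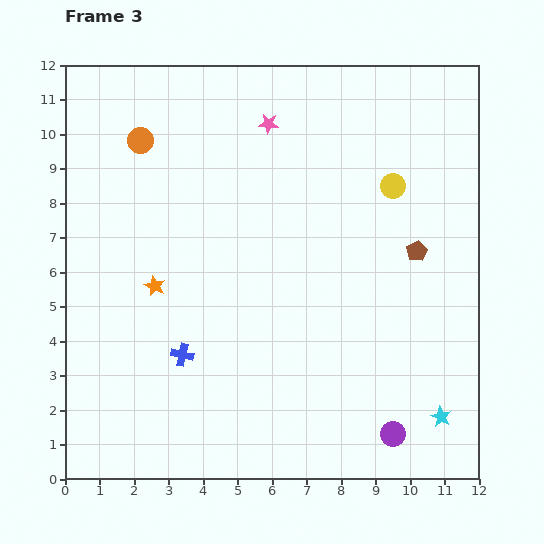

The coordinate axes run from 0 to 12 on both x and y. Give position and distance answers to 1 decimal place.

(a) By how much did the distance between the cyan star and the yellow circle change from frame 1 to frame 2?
+0.3

Distance in frame 1: 4.7. Distance in frame 2: 5.0.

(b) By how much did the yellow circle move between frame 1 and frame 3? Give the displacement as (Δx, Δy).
(0.0, -1.3)

The yellow circle was at (9.5, 9.8) in frame 1 and (9.5, 8.5) in frame 3.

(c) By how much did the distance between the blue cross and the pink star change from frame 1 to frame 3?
-1.1

Distance in frame 1: 8.3. Distance in frame 3: 7.2.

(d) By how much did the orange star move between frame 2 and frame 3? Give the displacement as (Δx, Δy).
(0.1, -4.0)

The orange star was at (2.5, 9.6) in frame 2 and (2.6, 5.6) in frame 3.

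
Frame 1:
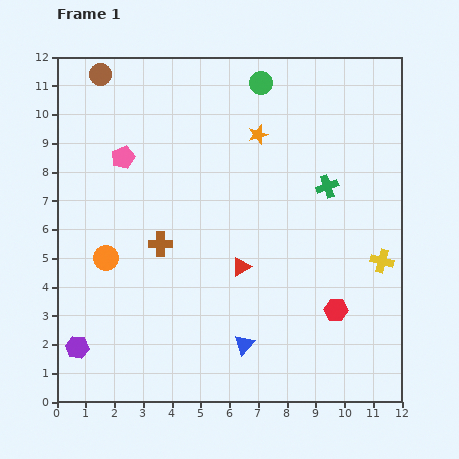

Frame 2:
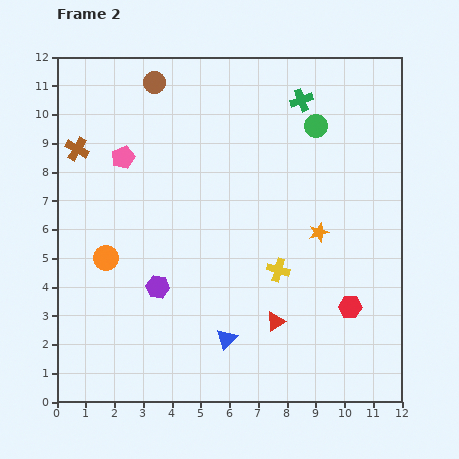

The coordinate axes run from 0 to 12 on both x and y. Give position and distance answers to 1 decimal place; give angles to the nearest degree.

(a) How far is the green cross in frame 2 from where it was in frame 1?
3.1

The green cross moved from (9.4, 7.5) to (8.5, 10.5), a distance of √(0.9² + 3.0²) ≈ 3.1.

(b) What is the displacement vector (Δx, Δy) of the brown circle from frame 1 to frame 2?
(1.9, -0.3)

The brown circle was at (1.5, 11.4) in frame 1 and (3.4, 11.1) in frame 2.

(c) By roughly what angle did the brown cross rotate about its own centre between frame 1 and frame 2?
28° clockwise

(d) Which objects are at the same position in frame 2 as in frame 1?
the pink pentagon, the orange circle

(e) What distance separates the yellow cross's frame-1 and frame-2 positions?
3.6

The yellow cross moved from (11.3, 4.9) to (7.7, 4.6), a distance of √(3.6² + 0.3²) ≈ 3.6.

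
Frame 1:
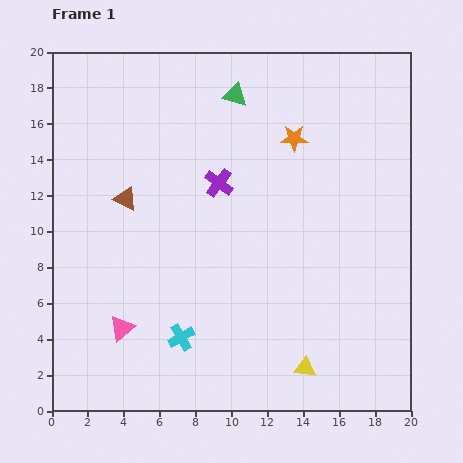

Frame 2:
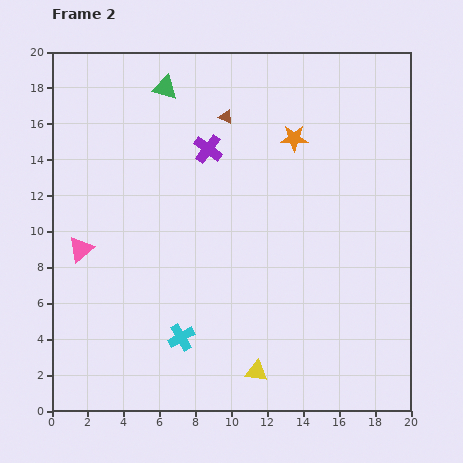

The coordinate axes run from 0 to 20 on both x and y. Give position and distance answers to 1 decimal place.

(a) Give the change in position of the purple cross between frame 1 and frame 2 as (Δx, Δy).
(-0.6, 1.9)

The purple cross was at (9.3, 12.7) in frame 1 and (8.7, 14.6) in frame 2.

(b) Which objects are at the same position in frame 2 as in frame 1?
the orange star, the cyan cross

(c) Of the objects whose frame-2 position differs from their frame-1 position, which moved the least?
the purple cross

(moved 2.0)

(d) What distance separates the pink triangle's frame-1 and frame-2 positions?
5.0

The pink triangle moved from (3.9, 4.6) to (1.6, 9.0), a distance of √(2.3² + 4.4²) ≈ 5.0.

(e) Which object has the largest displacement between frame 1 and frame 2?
the brown triangle

(moved 7.2; next 5.0)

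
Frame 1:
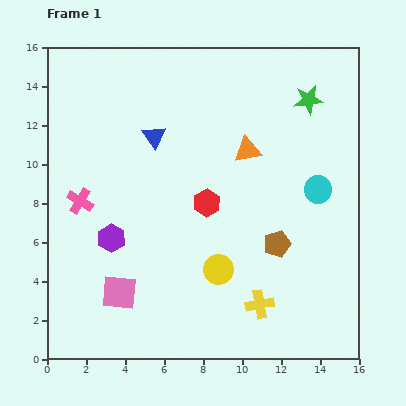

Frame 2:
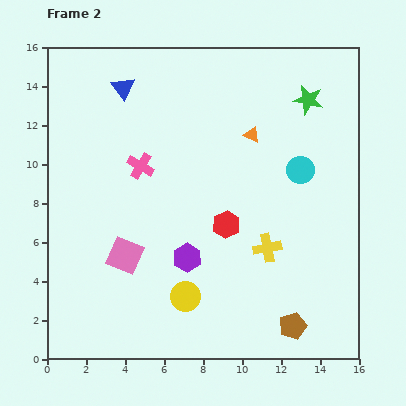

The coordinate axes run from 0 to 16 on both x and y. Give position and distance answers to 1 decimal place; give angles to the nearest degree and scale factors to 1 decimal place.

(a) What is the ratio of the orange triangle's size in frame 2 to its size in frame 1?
0.6×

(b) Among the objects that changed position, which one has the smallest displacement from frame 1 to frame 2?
the orange triangle

(moved 0.8)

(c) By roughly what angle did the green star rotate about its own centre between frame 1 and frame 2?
20° clockwise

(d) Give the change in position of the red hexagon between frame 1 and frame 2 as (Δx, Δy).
(1.0, -1.1)

The red hexagon was at (8.2, 8.0) in frame 1 and (9.2, 6.9) in frame 2.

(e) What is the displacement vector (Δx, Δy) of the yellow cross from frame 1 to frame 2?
(0.4, 2.9)

The yellow cross was at (10.9, 2.8) in frame 1 and (11.3, 5.7) in frame 2.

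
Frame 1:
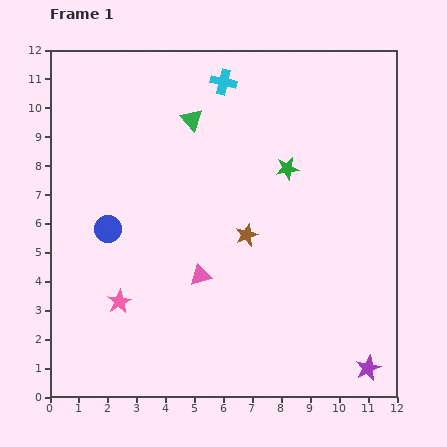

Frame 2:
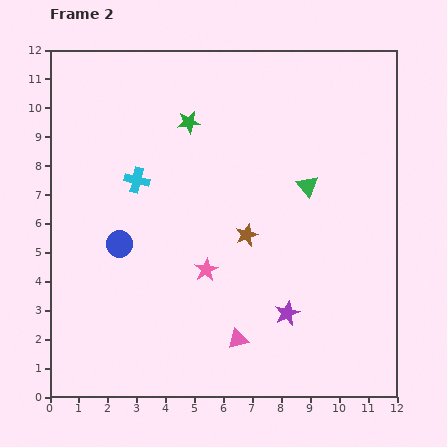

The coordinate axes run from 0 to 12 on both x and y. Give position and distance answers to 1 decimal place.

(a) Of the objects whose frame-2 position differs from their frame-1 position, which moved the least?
the blue circle

(moved 0.6)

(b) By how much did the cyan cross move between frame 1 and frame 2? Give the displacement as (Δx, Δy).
(-3.0, -3.4)

The cyan cross was at (6.0, 10.9) in frame 1 and (3.0, 7.5) in frame 2.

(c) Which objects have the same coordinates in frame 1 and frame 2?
the brown star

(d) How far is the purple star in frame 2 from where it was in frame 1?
3.4

The purple star moved from (11.0, 1.0) to (8.2, 2.9), a distance of √(2.8² + 1.9²) ≈ 3.4.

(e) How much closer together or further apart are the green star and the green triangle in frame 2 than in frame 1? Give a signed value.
+1.0

Distance in frame 1: 3.7. Distance in frame 2: 4.7.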